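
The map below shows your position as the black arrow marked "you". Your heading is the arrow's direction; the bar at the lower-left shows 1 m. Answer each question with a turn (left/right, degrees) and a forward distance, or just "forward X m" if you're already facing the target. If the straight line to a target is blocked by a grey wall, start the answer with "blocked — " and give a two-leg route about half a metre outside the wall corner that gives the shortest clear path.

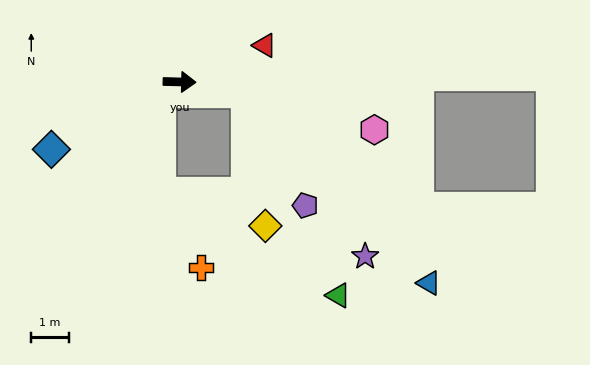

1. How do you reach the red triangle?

turn left 25°, forward 2.5 m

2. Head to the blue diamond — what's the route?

turn right 151°, forward 3.9 m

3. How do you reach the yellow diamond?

blocked — turn right 7°, forward 1.8 m, then turn right 74°, forward 3.6 m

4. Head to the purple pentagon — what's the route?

blocked — turn right 7°, forward 1.8 m, then turn right 54°, forward 3.4 m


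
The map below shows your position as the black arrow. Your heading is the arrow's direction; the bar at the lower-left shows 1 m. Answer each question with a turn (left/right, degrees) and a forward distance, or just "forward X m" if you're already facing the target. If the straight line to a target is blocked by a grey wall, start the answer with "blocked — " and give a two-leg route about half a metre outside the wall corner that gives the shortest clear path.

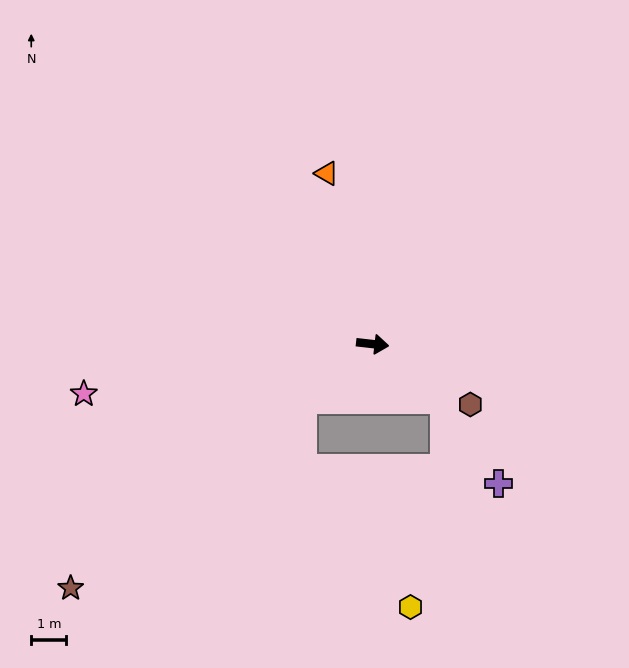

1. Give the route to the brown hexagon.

turn right 25°, forward 3.3 m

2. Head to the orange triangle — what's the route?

turn left 112°, forward 5.0 m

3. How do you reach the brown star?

turn right 135°, forward 11.1 m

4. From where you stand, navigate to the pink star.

turn right 164°, forward 8.3 m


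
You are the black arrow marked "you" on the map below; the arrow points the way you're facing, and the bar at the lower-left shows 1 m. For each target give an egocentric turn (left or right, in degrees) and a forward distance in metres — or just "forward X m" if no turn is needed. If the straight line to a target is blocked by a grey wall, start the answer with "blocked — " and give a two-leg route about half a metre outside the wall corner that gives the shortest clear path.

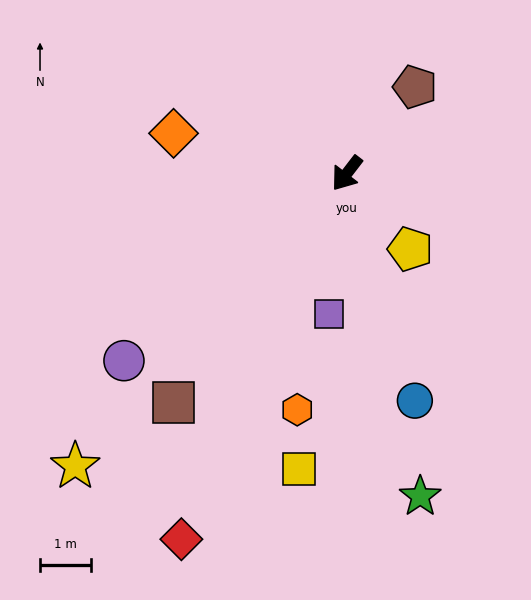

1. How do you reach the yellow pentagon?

turn left 78°, forward 1.9 m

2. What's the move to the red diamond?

turn left 13°, forward 7.9 m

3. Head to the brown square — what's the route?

forward 5.6 m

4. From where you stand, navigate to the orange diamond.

turn right 65°, forward 3.5 m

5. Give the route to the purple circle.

turn right 12°, forward 5.7 m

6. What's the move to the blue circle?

turn left 54°, forward 4.7 m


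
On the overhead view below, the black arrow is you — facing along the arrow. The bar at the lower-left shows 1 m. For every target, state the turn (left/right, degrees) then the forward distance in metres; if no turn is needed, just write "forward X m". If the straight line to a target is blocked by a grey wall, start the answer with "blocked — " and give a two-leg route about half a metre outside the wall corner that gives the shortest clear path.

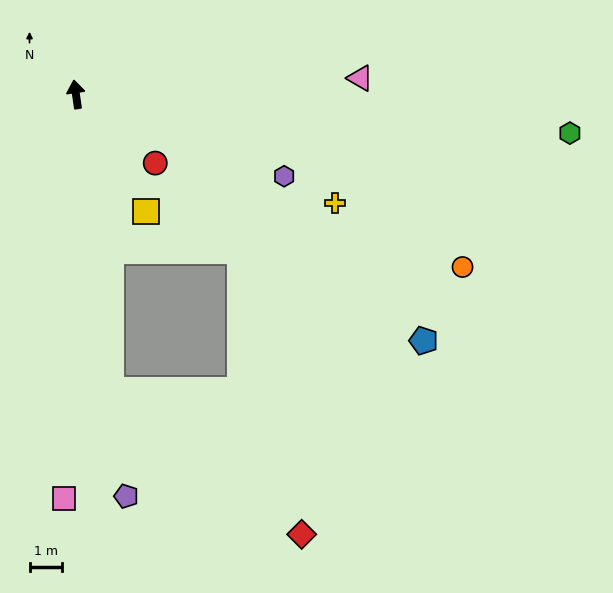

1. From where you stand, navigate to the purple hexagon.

turn right 120°, forward 6.9 m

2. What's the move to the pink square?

turn left 170°, forward 12.4 m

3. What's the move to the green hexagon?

turn right 103°, forward 15.2 m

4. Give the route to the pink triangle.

turn right 95°, forward 8.8 m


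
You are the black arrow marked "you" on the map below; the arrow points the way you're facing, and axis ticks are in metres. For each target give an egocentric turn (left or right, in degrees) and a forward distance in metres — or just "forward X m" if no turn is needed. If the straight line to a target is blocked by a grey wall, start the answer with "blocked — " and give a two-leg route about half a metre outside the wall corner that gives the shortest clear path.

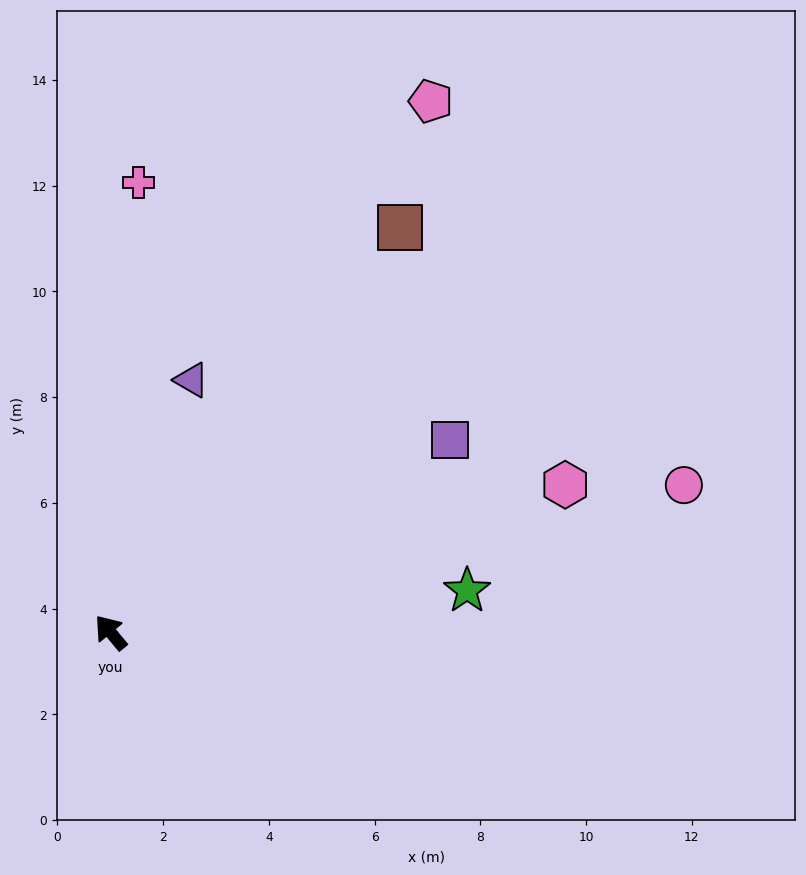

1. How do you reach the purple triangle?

turn right 57°, forward 5.0 m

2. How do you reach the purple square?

turn right 100°, forward 7.4 m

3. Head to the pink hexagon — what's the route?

turn right 112°, forward 9.0 m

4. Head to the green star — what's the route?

turn right 123°, forward 6.8 m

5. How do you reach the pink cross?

turn right 43°, forward 8.5 m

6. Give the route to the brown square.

turn right 75°, forward 9.4 m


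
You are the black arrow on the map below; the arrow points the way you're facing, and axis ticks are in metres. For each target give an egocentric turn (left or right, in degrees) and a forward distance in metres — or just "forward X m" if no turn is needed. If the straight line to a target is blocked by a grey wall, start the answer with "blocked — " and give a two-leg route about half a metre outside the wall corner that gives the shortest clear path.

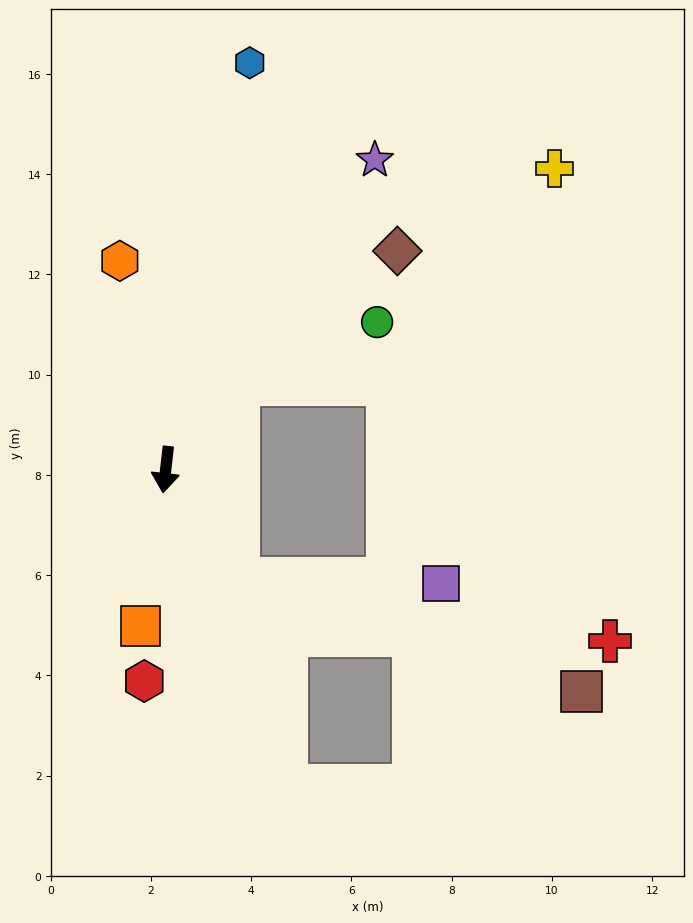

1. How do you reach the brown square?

blocked — turn left 40°, forward 2.6 m, then turn left 38°, forward 7.2 m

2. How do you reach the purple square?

blocked — turn left 40°, forward 2.6 m, then turn left 55°, forward 4.0 m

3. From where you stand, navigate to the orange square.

turn right 3°, forward 3.2 m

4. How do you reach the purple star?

turn left 152°, forward 7.5 m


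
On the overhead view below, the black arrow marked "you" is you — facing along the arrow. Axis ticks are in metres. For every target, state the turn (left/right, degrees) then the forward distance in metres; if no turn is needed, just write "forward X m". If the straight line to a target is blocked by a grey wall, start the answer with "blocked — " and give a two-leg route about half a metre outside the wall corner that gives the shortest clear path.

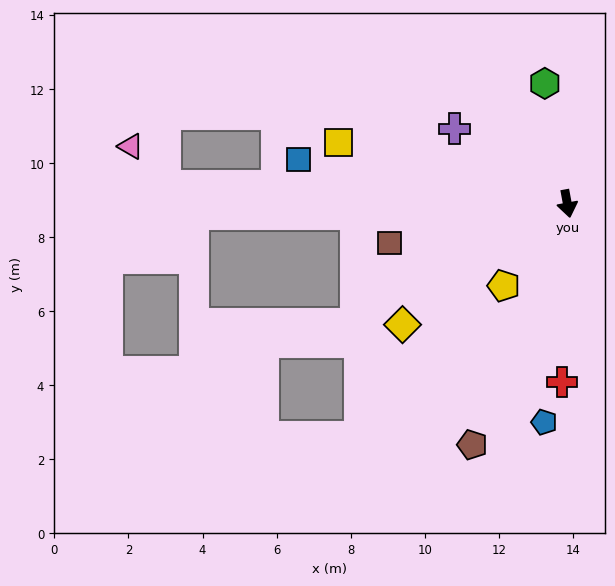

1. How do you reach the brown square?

turn right 88°, forward 4.9 m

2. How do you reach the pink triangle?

blocked — turn right 103°, forward 10.9 m, then turn right 47°, forward 1.4 m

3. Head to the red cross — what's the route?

turn right 12°, forward 4.8 m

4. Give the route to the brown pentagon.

turn right 32°, forward 7.0 m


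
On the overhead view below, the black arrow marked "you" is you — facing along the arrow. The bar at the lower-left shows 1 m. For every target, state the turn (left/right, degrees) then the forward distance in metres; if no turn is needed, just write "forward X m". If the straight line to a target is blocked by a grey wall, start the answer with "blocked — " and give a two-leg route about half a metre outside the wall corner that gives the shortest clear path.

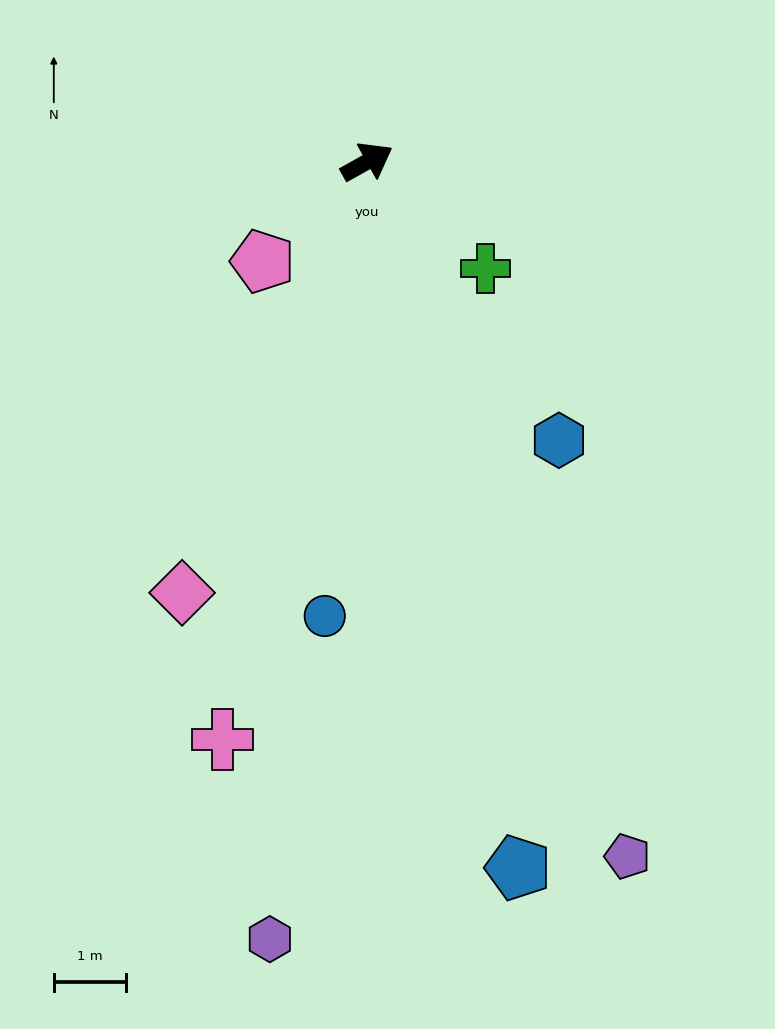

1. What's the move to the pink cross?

turn right 133°, forward 8.3 m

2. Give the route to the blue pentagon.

turn right 107°, forward 10.0 m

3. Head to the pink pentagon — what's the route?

turn right 166°, forward 2.0 m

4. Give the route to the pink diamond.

turn right 142°, forward 6.5 m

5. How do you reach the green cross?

turn right 71°, forward 2.2 m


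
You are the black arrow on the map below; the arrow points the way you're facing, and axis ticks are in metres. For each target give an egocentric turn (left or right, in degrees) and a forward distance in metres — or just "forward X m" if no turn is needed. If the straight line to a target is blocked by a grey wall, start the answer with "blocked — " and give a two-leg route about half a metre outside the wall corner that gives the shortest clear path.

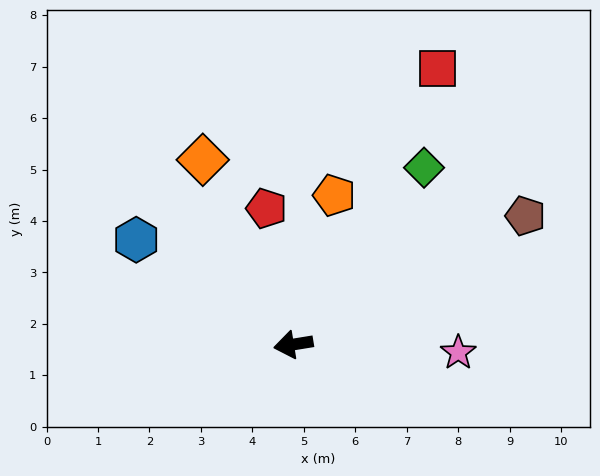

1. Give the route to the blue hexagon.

turn right 43°, forward 3.7 m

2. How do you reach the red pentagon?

turn right 88°, forward 2.7 m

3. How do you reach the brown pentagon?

turn right 160°, forward 5.2 m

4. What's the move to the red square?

turn right 127°, forward 6.1 m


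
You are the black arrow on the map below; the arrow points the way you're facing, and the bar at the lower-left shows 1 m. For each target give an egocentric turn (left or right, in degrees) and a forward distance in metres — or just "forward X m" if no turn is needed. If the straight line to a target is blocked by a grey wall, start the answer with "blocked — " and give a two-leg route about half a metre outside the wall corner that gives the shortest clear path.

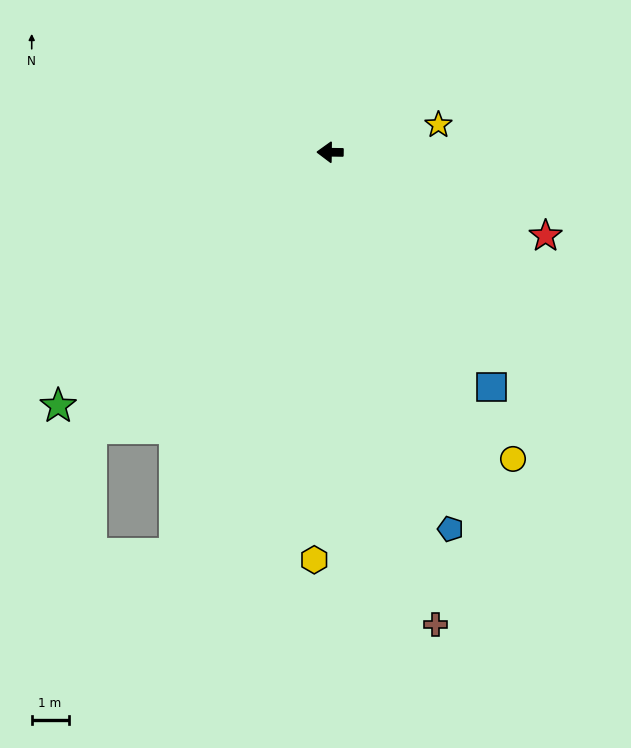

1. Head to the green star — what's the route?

turn left 44°, forward 10.1 m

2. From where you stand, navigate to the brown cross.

turn left 103°, forward 13.1 m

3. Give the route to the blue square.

turn left 125°, forward 7.7 m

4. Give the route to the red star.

turn left 160°, forward 6.3 m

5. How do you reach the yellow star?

turn right 165°, forward 3.0 m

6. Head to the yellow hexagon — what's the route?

turn left 89°, forward 11.1 m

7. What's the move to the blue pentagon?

turn left 108°, forward 10.7 m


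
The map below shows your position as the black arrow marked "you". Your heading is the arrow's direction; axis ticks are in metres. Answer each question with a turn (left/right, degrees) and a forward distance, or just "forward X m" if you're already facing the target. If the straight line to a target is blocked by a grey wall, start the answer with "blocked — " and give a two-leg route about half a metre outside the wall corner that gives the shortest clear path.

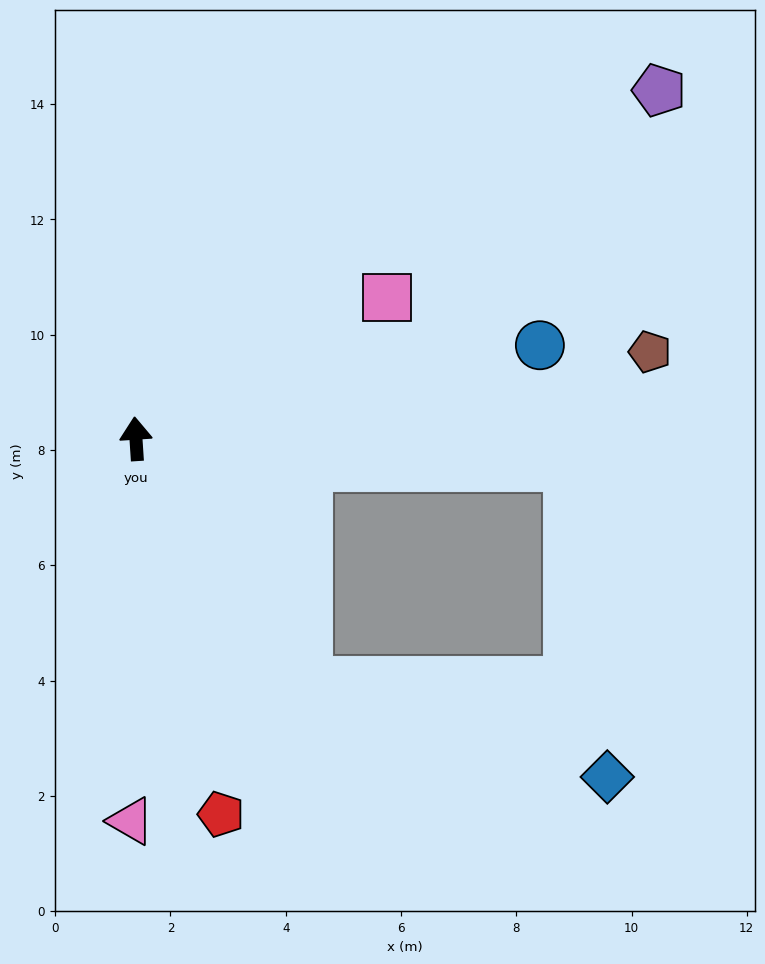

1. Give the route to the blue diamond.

blocked — turn right 148°, forward 5.2 m, then turn left 36°, forward 5.5 m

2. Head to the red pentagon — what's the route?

turn right 171°, forward 6.7 m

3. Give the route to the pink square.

turn right 64°, forward 5.0 m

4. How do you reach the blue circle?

turn right 81°, forward 7.2 m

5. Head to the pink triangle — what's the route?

turn left 176°, forward 6.6 m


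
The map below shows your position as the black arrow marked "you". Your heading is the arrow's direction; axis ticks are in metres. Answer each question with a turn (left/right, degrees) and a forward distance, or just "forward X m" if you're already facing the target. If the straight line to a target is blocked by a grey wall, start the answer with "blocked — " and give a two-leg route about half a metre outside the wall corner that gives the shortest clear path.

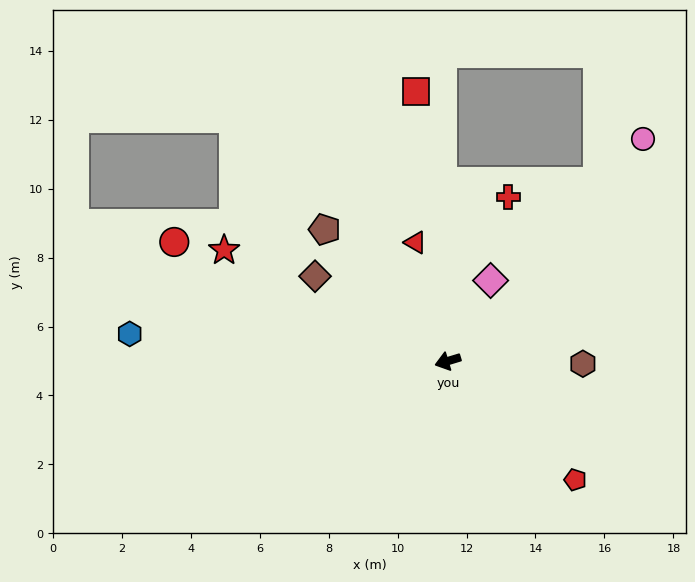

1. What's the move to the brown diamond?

turn right 49°, forward 4.6 m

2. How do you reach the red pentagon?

turn left 120°, forward 5.1 m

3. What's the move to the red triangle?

turn right 92°, forward 3.6 m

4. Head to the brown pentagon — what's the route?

turn right 64°, forward 5.2 m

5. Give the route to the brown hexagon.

turn left 162°, forward 3.9 m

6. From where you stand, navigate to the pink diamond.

turn right 135°, forward 2.6 m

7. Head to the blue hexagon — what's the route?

turn right 22°, forward 9.3 m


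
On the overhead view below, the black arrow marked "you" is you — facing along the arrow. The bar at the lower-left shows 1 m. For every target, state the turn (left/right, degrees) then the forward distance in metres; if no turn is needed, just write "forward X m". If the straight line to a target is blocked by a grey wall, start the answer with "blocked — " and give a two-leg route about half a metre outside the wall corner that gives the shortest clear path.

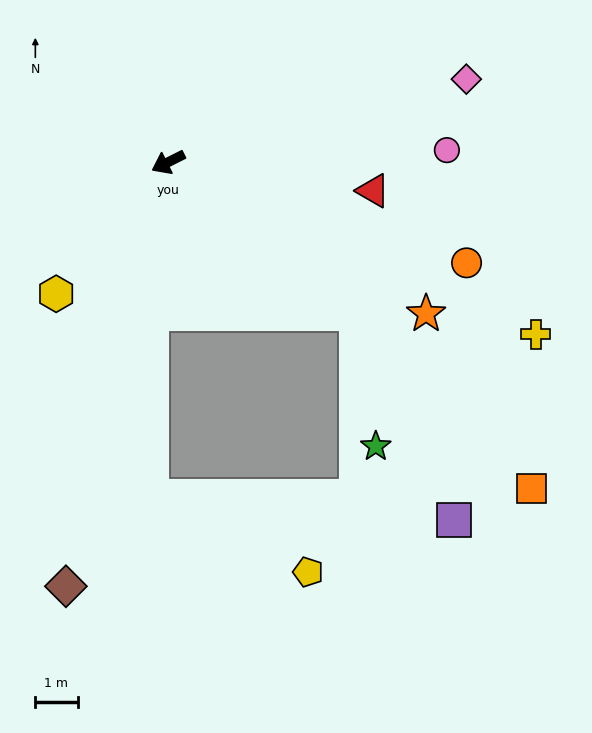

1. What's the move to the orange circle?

turn left 135°, forward 7.5 m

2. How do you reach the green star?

blocked — turn left 115°, forward 5.7 m, then turn right 44°, forward 3.2 m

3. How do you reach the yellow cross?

turn left 128°, forward 9.6 m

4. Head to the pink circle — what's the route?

turn left 156°, forward 6.6 m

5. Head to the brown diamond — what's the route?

turn left 50°, forward 10.3 m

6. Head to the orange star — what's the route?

turn left 123°, forward 7.1 m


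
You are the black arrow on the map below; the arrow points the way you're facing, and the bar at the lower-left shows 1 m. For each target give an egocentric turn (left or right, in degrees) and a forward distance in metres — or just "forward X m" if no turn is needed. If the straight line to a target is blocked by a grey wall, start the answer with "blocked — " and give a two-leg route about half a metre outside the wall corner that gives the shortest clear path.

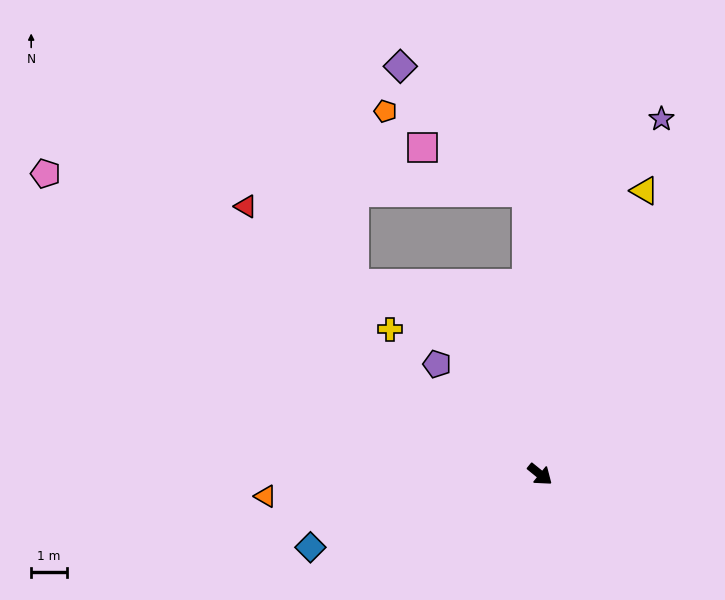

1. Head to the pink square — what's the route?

blocked — turn left 132°, forward 7.9 m, then turn left 64°, forward 3.2 m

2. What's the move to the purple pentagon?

turn left 172°, forward 4.2 m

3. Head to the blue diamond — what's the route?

turn right 123°, forward 6.7 m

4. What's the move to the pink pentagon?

turn right 172°, forward 16.2 m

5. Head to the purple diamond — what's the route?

blocked — turn left 132°, forward 7.9 m, then turn left 42°, forward 5.0 m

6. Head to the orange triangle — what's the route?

turn right 136°, forward 7.7 m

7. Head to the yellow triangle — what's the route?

turn left 109°, forward 8.5 m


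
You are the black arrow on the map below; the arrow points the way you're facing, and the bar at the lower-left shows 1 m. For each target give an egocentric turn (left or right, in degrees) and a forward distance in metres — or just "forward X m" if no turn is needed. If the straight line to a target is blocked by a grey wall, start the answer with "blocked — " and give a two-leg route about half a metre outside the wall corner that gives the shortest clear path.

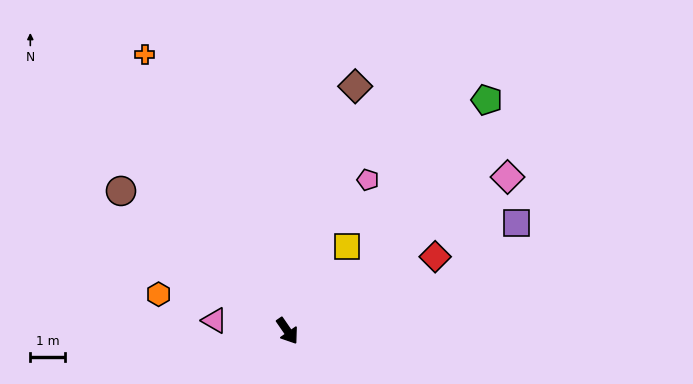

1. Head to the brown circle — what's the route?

turn right 165°, forward 6.4 m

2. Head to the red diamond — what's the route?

turn left 82°, forward 4.8 m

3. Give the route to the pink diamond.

turn left 90°, forward 7.9 m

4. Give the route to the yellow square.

turn left 110°, forward 3.0 m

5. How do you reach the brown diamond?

turn left 130°, forward 7.4 m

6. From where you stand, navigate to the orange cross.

turn left 173°, forward 9.1 m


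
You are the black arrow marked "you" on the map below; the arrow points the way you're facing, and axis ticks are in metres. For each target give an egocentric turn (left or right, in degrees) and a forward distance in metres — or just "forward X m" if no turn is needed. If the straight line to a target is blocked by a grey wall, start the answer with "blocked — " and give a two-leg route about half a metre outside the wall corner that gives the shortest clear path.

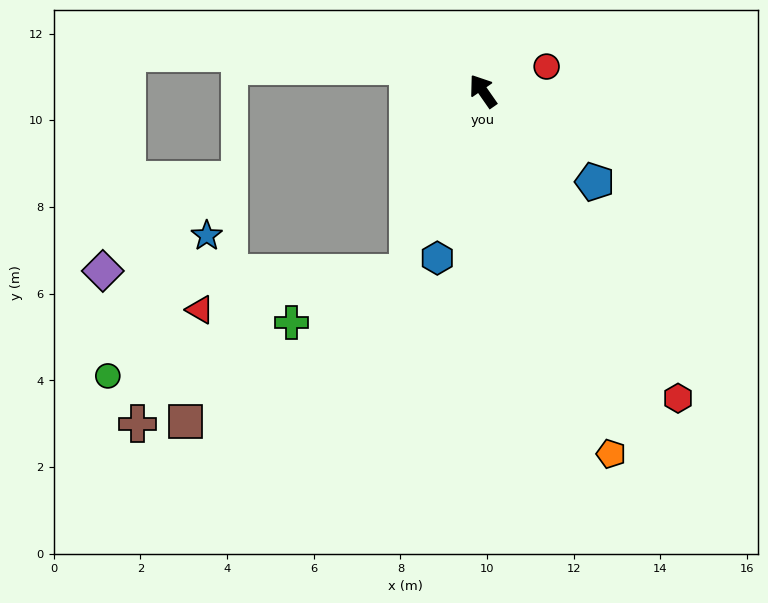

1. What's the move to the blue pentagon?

turn right 164°, forward 3.3 m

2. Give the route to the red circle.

turn right 104°, forward 1.6 m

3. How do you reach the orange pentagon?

turn left 165°, forward 8.9 m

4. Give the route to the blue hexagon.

turn left 130°, forward 4.0 m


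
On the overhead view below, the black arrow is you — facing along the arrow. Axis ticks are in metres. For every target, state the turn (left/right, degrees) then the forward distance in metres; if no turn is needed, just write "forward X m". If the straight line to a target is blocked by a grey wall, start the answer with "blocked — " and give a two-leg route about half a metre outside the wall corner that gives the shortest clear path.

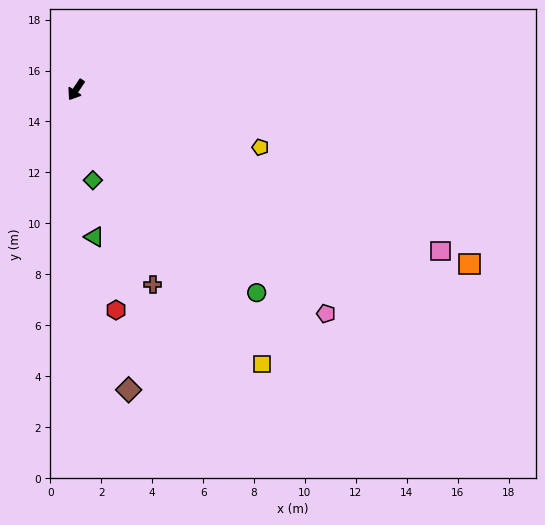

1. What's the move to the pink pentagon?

turn left 82°, forward 13.2 m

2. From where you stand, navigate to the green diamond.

turn left 44°, forward 3.6 m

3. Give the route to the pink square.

turn left 100°, forward 15.6 m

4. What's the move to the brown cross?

turn left 55°, forward 8.2 m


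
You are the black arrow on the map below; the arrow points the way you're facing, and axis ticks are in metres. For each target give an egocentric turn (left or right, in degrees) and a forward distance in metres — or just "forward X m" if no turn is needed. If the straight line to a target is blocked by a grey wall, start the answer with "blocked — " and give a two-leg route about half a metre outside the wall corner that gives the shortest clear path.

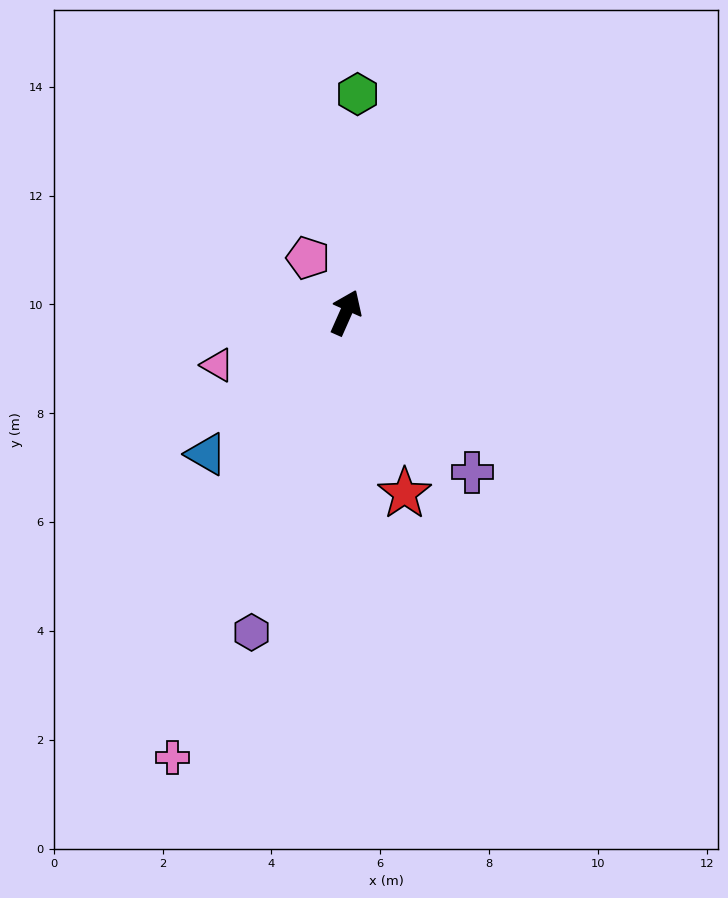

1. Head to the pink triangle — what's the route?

turn left 136°, forward 2.5 m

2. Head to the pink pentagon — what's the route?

turn left 59°, forward 1.2 m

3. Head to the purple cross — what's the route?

turn right 118°, forward 3.7 m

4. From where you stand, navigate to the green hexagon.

turn left 21°, forward 4.0 m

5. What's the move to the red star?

turn right 138°, forward 3.5 m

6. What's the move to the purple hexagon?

turn right 173°, forward 6.1 m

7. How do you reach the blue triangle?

turn left 159°, forward 3.7 m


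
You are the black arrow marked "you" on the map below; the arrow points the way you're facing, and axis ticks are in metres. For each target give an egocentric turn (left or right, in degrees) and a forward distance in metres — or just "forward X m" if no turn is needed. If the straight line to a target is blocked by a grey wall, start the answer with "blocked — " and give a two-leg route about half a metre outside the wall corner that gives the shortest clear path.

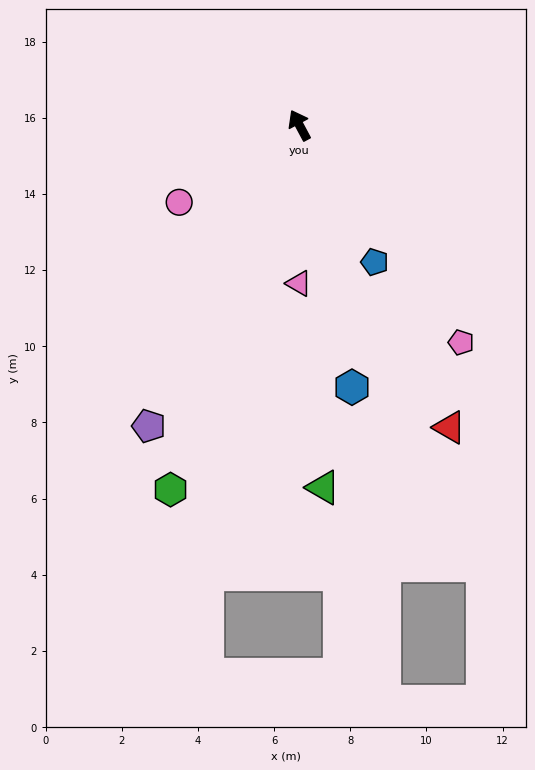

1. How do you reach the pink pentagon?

turn right 171°, forward 7.1 m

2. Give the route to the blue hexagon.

turn left 163°, forward 7.0 m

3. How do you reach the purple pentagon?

turn left 125°, forward 8.8 m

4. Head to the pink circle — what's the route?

turn left 95°, forward 3.7 m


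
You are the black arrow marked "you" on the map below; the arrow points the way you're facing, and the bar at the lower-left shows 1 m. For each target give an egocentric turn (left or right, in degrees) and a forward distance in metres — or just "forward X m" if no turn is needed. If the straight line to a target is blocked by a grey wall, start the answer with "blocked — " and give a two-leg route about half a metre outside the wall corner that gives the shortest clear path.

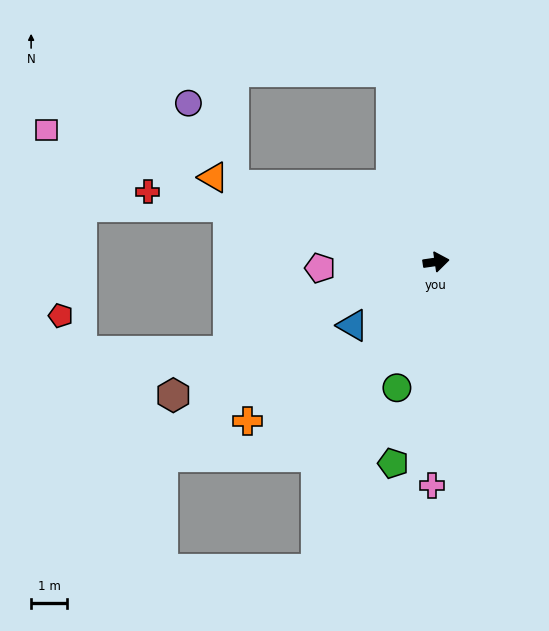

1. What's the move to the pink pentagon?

turn left 175°, forward 3.2 m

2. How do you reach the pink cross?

turn right 99°, forward 6.2 m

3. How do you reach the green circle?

turn right 116°, forward 3.7 m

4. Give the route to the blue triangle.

turn right 151°, forward 2.9 m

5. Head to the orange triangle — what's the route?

turn left 151°, forward 6.6 m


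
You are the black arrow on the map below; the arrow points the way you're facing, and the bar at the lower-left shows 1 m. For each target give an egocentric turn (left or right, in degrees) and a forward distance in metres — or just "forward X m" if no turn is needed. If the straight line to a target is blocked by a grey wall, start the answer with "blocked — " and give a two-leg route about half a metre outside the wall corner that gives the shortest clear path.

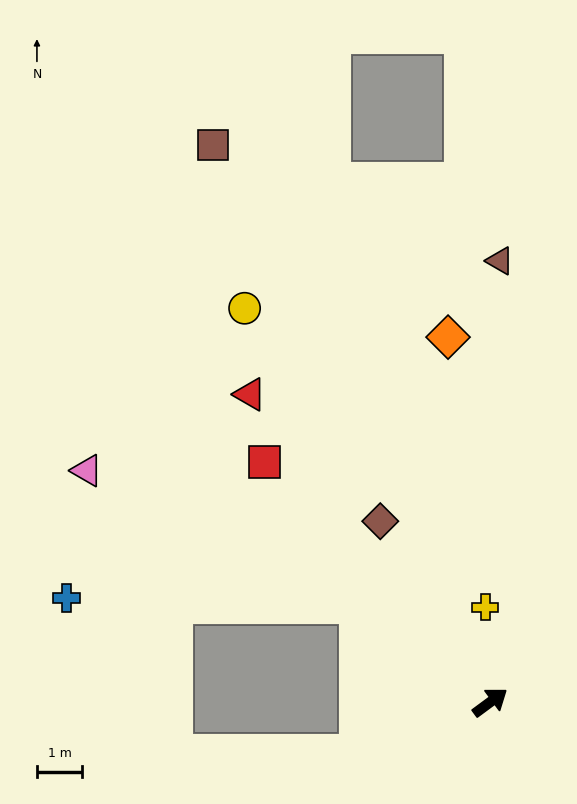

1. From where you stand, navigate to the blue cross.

blocked — turn left 107°, forward 3.6 m, then turn left 35°, forward 6.5 m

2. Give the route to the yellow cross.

turn left 57°, forward 2.1 m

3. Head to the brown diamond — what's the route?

turn left 85°, forward 4.7 m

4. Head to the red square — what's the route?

turn left 97°, forward 7.3 m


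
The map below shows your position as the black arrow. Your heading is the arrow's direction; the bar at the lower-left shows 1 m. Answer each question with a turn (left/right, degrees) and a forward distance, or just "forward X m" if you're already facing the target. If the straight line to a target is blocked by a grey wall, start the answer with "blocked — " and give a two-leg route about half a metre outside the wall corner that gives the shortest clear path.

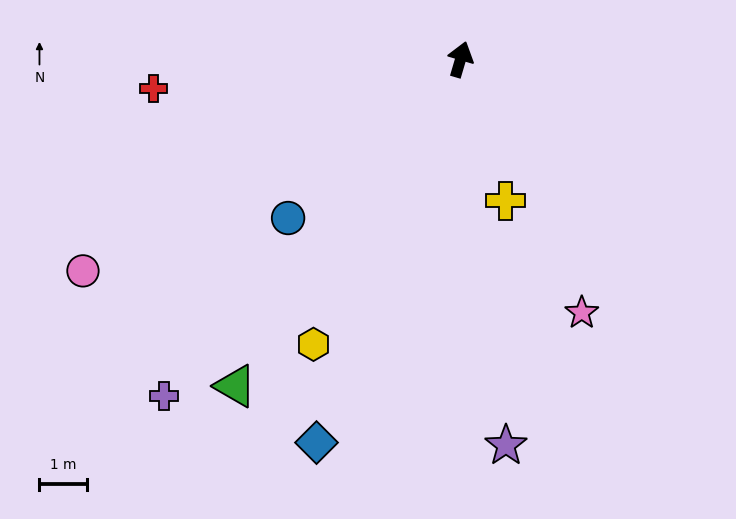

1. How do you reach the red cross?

turn left 112°, forward 6.5 m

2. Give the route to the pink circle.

turn left 136°, forward 9.1 m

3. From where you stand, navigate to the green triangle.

turn left 162°, forward 8.3 m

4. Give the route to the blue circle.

turn left 149°, forward 4.9 m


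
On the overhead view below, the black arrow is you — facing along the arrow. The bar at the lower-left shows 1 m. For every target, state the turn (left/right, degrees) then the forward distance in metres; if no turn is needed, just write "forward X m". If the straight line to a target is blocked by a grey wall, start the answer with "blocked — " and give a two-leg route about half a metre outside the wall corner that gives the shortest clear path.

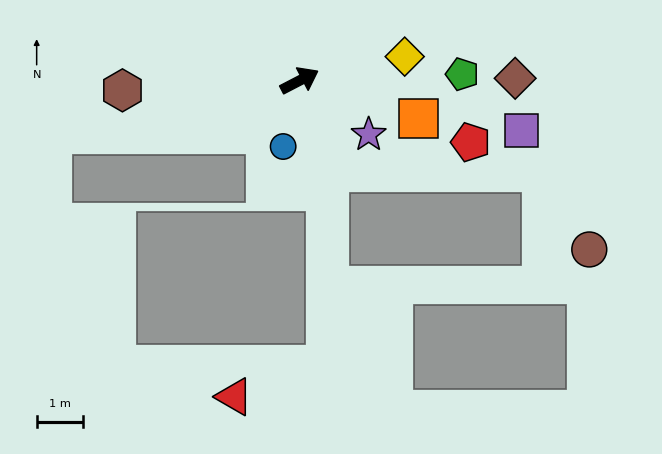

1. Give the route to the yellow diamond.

turn right 15°, forward 2.3 m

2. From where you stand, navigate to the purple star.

turn right 65°, forward 1.9 m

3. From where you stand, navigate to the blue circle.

turn right 131°, forward 1.5 m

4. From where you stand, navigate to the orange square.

turn right 45°, forward 2.7 m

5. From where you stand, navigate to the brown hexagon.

turn left 156°, forward 3.9 m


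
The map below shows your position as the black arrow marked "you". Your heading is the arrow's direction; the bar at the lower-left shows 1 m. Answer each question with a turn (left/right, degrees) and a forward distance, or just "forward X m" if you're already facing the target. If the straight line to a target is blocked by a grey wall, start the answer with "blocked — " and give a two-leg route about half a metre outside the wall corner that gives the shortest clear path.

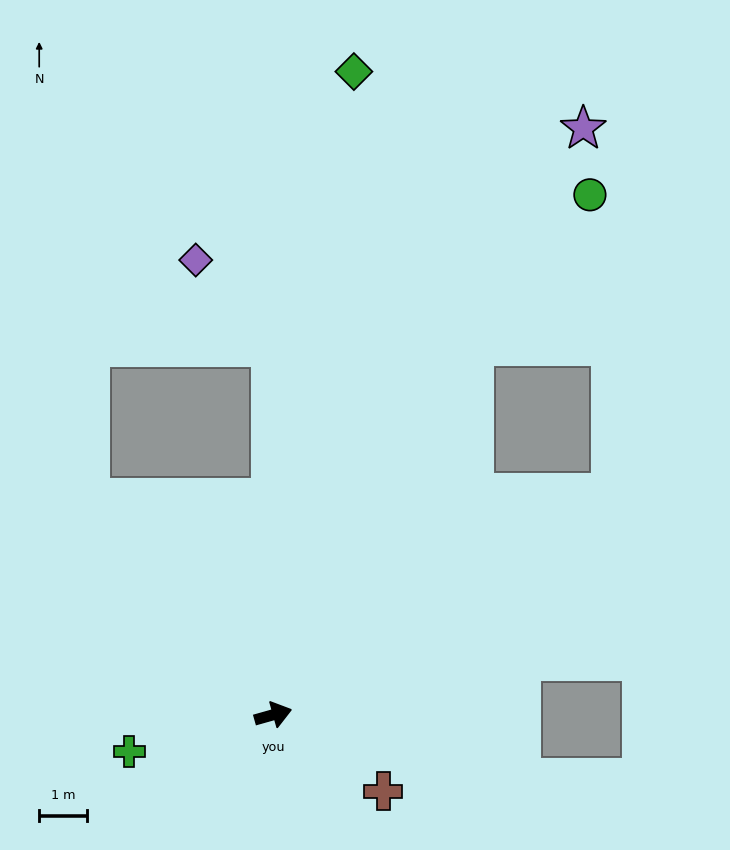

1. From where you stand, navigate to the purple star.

turn left 46°, forward 13.7 m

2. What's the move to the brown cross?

turn right 51°, forward 2.8 m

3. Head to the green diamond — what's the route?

turn left 67°, forward 13.4 m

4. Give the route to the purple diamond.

blocked — turn left 74°, forward 7.6 m, then turn left 42°, forward 2.4 m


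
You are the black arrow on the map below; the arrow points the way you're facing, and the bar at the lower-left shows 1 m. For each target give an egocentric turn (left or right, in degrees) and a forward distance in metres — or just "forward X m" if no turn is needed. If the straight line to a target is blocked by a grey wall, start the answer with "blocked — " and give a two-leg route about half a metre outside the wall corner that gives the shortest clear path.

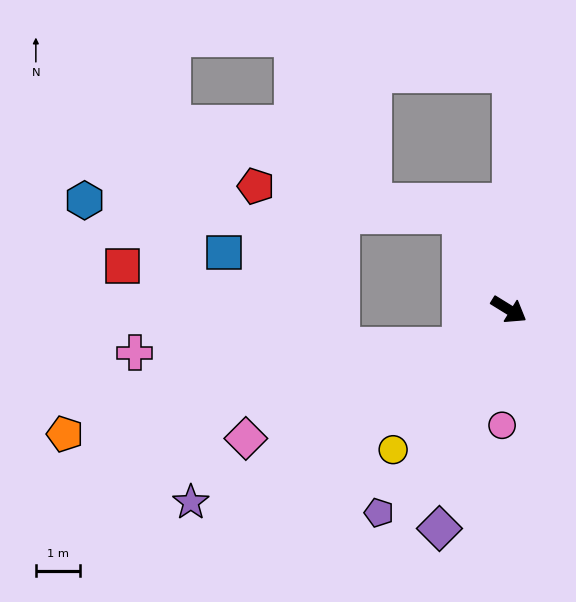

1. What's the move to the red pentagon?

blocked — turn left 149°, forward 2.4 m, then turn left 55°, forward 4.7 m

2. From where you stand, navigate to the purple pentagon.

turn right 91°, forward 5.4 m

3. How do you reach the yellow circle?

turn right 98°, forward 4.1 m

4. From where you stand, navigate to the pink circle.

turn right 62°, forward 2.6 m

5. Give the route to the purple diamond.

turn right 76°, forward 5.2 m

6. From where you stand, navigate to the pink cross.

blocked — turn right 111°, forward 1.3 m, then turn right 36°, forward 7.3 m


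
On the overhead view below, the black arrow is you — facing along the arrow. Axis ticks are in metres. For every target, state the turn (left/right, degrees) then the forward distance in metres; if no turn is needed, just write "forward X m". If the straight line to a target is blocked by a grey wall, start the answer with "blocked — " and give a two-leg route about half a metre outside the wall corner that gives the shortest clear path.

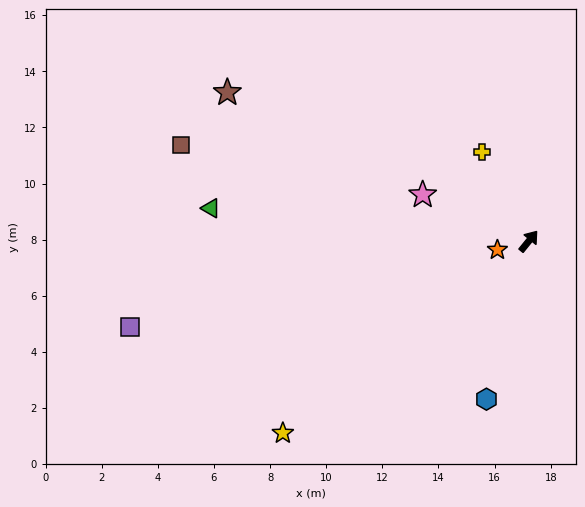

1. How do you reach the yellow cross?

turn left 67°, forward 3.6 m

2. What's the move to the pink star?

turn left 105°, forward 4.1 m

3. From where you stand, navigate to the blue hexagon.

turn right 156°, forward 5.8 m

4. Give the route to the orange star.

turn left 145°, forward 1.2 m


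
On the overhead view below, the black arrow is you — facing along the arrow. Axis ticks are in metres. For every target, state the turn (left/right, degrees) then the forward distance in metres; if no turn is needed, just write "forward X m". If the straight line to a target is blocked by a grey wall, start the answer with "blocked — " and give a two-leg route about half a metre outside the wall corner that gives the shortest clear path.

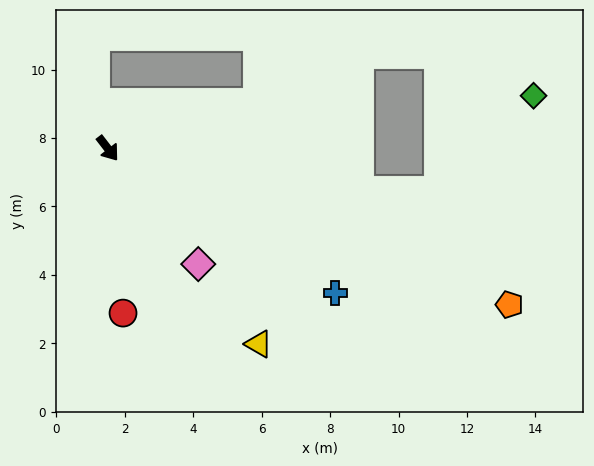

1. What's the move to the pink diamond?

forward 4.3 m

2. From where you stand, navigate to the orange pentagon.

turn left 31°, forward 12.6 m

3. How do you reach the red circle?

turn right 32°, forward 4.8 m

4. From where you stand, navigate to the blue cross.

turn left 20°, forward 7.9 m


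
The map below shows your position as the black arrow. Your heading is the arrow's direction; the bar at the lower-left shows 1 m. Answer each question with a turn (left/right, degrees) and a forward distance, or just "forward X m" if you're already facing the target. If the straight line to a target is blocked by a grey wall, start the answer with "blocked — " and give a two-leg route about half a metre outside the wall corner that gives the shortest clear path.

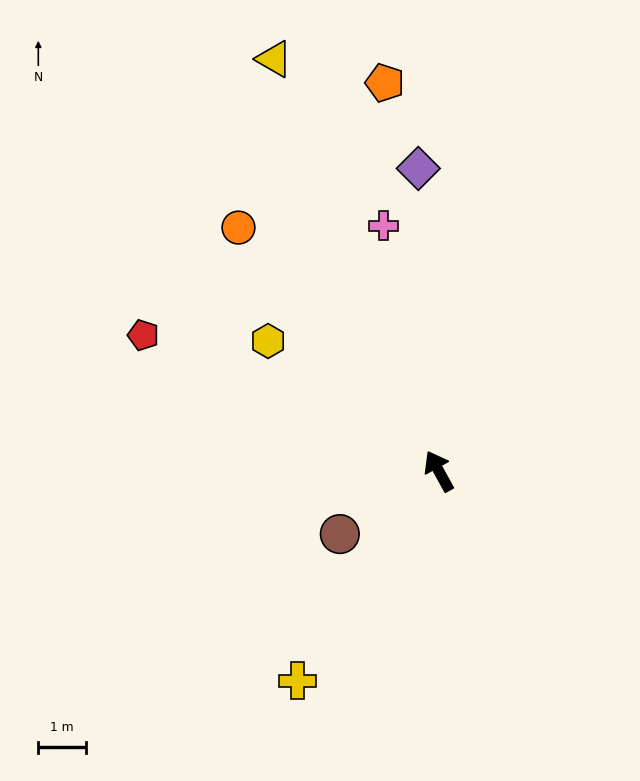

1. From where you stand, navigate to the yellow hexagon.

turn left 24°, forward 4.5 m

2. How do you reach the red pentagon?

turn left 36°, forward 6.8 m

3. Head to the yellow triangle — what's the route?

turn right 7°, forward 9.3 m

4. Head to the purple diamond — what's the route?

turn right 25°, forward 6.4 m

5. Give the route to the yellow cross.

turn left 117°, forward 5.3 m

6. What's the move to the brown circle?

turn left 94°, forward 2.5 m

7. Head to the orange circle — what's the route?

turn left 11°, forward 6.6 m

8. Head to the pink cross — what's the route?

turn right 16°, forward 5.3 m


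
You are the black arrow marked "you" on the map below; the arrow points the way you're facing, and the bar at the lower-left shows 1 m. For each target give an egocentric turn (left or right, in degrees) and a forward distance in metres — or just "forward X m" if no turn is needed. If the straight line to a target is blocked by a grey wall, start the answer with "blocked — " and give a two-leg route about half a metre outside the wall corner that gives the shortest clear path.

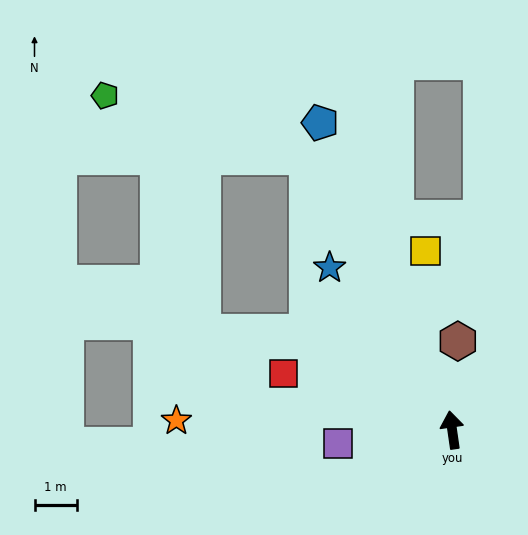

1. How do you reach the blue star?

turn left 29°, forward 4.8 m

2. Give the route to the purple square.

turn left 89°, forward 2.7 m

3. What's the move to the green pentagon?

blocked — turn left 20°, forward 7.3 m, then turn left 45°, forward 5.0 m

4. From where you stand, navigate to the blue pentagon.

turn left 15°, forward 7.9 m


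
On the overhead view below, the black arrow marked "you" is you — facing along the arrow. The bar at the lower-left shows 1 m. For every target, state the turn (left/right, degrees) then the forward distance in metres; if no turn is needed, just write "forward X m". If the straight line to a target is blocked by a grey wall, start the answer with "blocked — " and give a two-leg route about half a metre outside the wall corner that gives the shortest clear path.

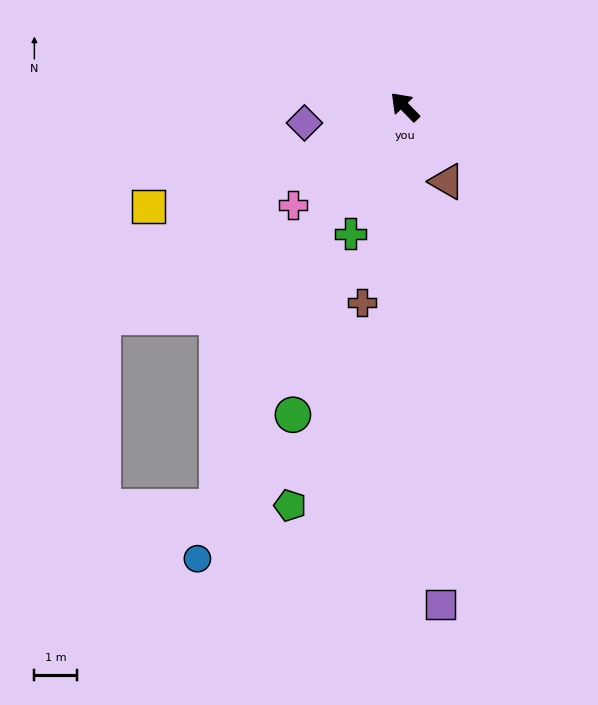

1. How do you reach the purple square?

turn left 140°, forward 11.8 m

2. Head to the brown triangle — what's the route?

turn left 165°, forward 2.0 m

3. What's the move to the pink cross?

turn left 87°, forward 3.5 m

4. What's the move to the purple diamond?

turn left 55°, forward 2.4 m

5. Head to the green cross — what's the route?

turn left 113°, forward 3.3 m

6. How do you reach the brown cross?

turn left 124°, forward 4.7 m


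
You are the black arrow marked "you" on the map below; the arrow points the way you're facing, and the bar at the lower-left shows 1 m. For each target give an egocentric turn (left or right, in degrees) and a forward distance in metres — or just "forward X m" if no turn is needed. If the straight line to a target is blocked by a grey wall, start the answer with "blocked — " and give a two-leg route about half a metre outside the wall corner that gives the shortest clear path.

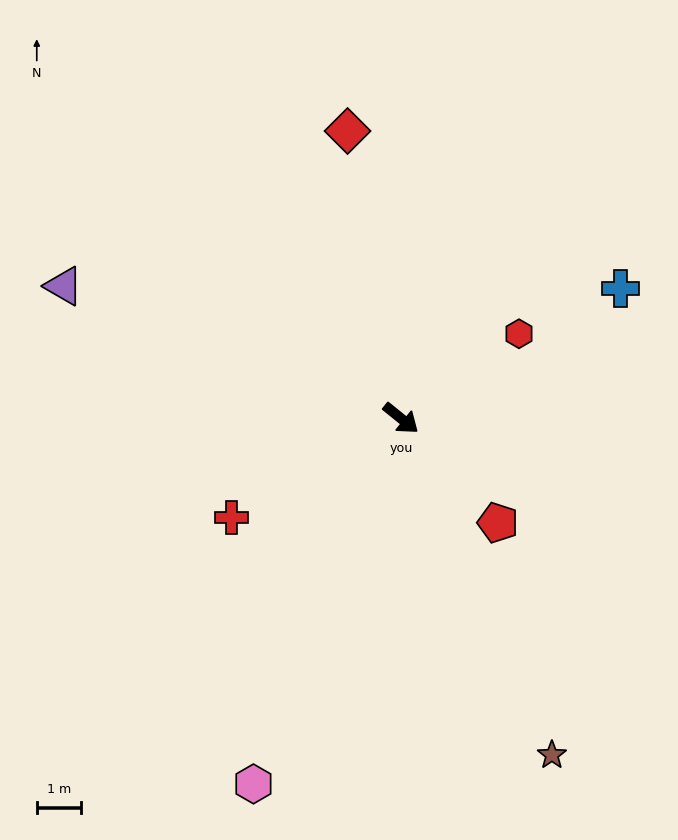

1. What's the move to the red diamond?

turn left 139°, forward 6.6 m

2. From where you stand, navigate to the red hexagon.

turn left 75°, forward 3.3 m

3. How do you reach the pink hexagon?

turn right 73°, forward 8.9 m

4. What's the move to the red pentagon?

turn right 8°, forward 3.2 m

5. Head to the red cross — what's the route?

turn right 111°, forward 4.4 m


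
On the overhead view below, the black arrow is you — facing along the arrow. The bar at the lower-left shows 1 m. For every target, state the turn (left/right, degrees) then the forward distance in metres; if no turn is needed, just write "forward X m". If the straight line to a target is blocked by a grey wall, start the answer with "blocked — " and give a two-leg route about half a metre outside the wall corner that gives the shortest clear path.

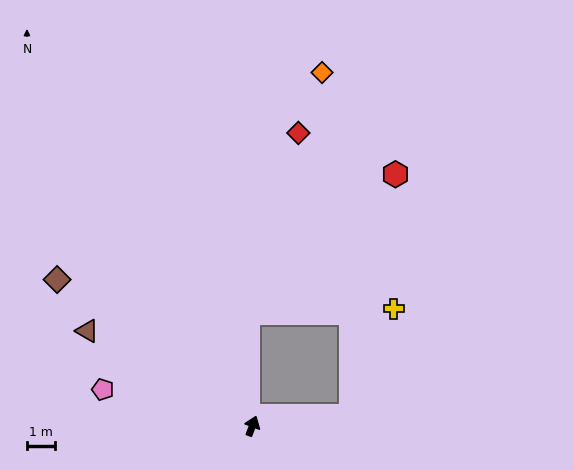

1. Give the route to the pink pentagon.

turn left 97°, forward 5.4 m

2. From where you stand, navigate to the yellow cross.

blocked — turn right 63°, forward 3.5 m, then turn left 61°, forward 4.1 m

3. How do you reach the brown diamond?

turn left 74°, forward 8.6 m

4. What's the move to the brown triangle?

turn left 81°, forward 6.7 m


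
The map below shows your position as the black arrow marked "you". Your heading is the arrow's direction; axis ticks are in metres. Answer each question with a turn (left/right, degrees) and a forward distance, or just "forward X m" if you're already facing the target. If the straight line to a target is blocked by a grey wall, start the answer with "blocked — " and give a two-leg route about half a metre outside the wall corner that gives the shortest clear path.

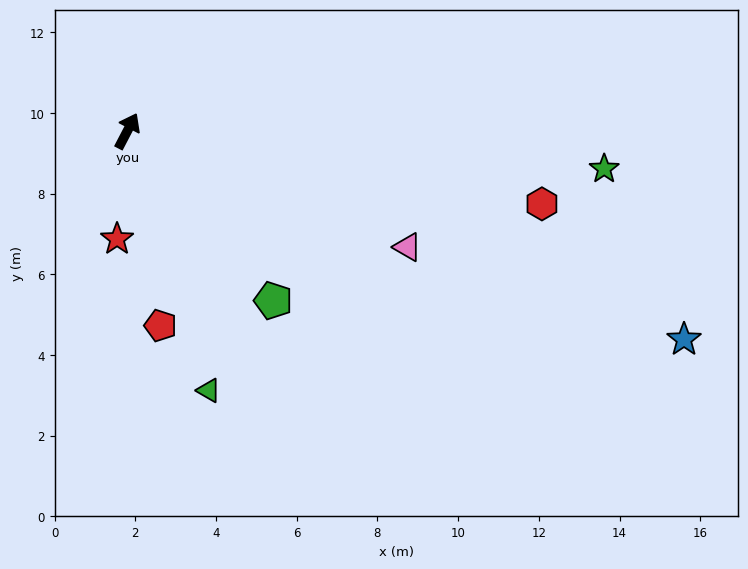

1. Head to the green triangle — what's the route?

turn right 135°, forward 6.7 m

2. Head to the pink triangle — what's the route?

turn right 85°, forward 7.5 m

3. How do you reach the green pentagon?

turn right 112°, forward 5.5 m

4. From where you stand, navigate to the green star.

turn right 67°, forward 11.9 m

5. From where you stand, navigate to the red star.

turn right 158°, forward 2.7 m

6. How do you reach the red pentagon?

turn right 143°, forward 4.9 m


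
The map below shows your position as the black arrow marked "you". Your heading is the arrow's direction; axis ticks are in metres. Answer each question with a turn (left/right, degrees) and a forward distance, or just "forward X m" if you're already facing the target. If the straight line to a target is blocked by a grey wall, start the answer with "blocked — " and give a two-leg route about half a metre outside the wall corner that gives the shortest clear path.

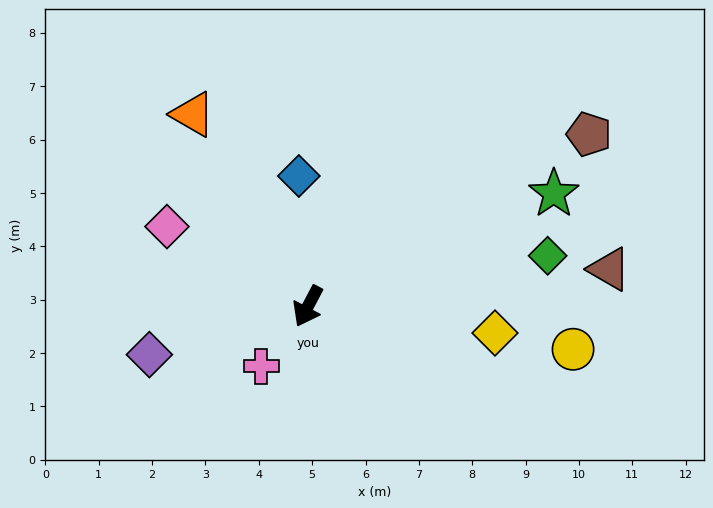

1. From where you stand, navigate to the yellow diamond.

turn left 110°, forward 3.5 m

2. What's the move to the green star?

turn left 142°, forward 5.1 m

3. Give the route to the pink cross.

turn right 10°, forward 1.4 m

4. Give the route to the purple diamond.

turn right 45°, forward 3.1 m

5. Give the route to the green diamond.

turn left 130°, forward 4.6 m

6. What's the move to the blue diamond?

turn right 148°, forward 2.4 m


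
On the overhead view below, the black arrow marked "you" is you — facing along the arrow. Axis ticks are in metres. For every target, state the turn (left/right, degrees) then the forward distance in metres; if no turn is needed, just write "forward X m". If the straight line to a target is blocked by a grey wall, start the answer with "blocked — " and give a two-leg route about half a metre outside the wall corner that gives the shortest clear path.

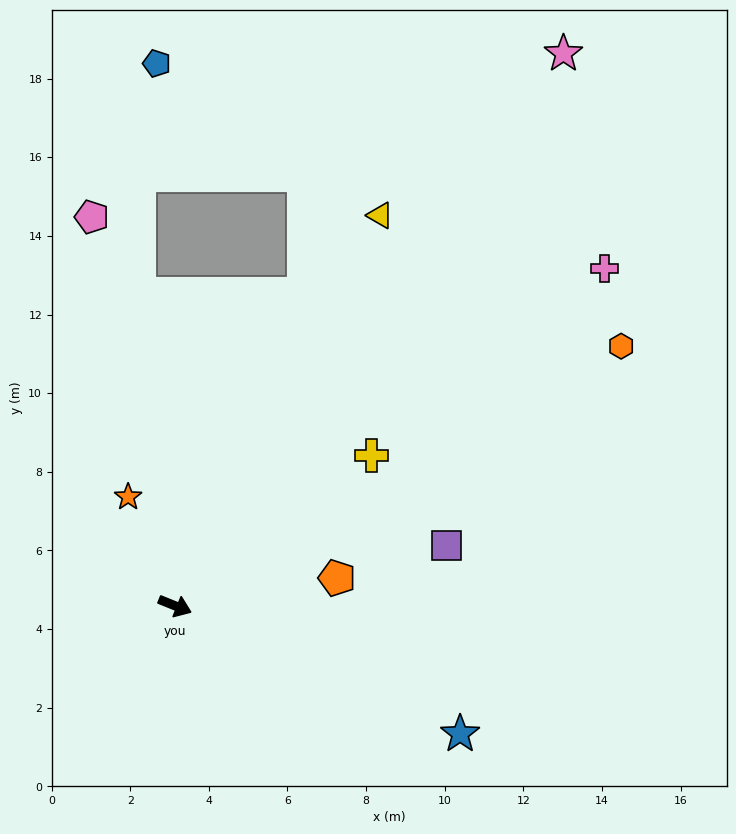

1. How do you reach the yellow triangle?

turn left 84°, forward 11.2 m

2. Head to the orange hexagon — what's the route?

turn left 52°, forward 13.1 m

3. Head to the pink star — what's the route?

turn left 77°, forward 17.2 m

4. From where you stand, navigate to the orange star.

turn left 135°, forward 3.0 m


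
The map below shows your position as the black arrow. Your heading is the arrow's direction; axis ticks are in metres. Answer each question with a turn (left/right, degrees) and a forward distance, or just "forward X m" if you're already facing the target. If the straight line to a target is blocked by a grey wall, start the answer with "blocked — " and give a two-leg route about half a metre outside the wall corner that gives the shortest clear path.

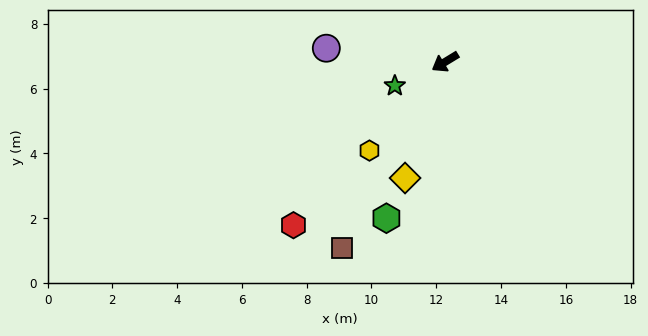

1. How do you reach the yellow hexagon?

turn left 18°, forward 3.6 m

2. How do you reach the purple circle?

turn right 38°, forward 3.7 m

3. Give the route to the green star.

turn right 6°, forward 1.7 m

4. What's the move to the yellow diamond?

turn left 40°, forward 3.8 m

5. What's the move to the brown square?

turn left 30°, forward 6.6 m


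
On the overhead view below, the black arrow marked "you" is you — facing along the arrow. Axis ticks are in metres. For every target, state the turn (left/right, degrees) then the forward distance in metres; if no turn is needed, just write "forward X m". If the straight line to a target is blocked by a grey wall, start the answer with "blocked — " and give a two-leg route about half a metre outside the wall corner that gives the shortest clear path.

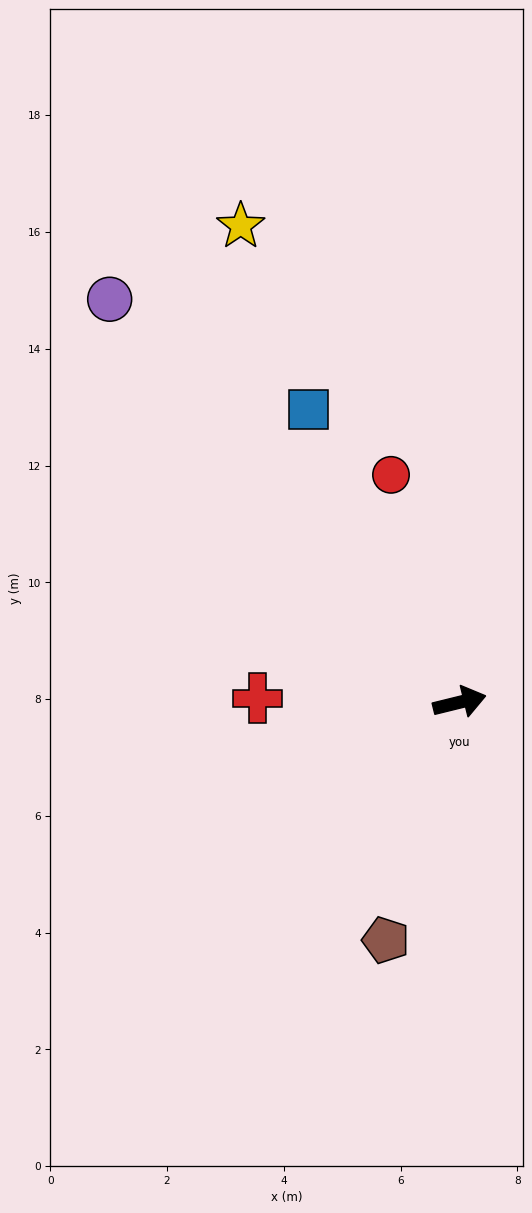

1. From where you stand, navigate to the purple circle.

turn left 117°, forward 9.1 m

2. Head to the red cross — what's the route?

turn left 165°, forward 3.5 m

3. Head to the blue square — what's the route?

turn left 103°, forward 5.6 m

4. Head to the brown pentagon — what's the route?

turn right 121°, forward 4.3 m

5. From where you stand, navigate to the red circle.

turn left 93°, forward 4.1 m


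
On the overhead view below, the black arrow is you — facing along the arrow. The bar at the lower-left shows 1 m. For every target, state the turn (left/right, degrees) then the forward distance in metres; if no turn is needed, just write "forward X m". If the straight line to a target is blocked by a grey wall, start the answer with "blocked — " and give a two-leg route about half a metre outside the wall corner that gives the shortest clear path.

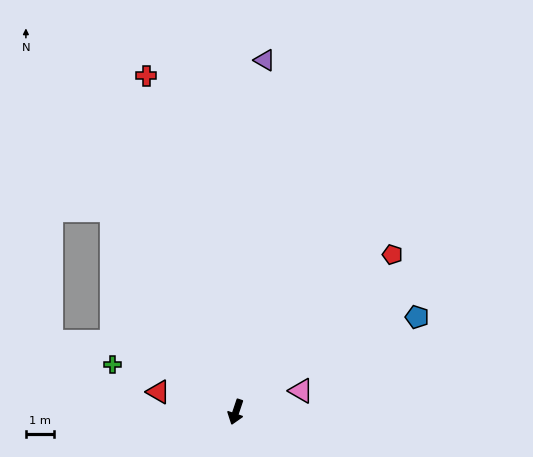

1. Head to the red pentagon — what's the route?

turn left 154°, forward 8.0 m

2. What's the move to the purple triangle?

turn right 166°, forward 12.6 m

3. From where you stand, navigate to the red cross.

turn right 146°, forward 12.5 m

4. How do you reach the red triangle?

turn right 86°, forward 2.9 m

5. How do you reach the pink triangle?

turn left 127°, forward 2.5 m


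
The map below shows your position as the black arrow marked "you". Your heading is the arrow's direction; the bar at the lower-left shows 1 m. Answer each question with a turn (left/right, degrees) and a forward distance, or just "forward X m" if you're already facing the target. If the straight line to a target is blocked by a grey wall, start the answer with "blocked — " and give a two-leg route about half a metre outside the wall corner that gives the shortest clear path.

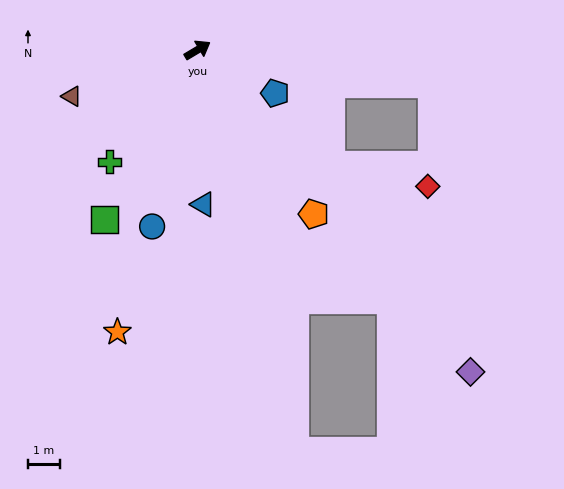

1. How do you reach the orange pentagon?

turn right 85°, forward 6.3 m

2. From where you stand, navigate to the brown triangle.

turn left 169°, forward 4.2 m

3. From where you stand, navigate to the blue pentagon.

turn right 60°, forward 2.8 m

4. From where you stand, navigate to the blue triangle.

turn right 119°, forward 4.8 m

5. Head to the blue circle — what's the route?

turn right 135°, forward 5.7 m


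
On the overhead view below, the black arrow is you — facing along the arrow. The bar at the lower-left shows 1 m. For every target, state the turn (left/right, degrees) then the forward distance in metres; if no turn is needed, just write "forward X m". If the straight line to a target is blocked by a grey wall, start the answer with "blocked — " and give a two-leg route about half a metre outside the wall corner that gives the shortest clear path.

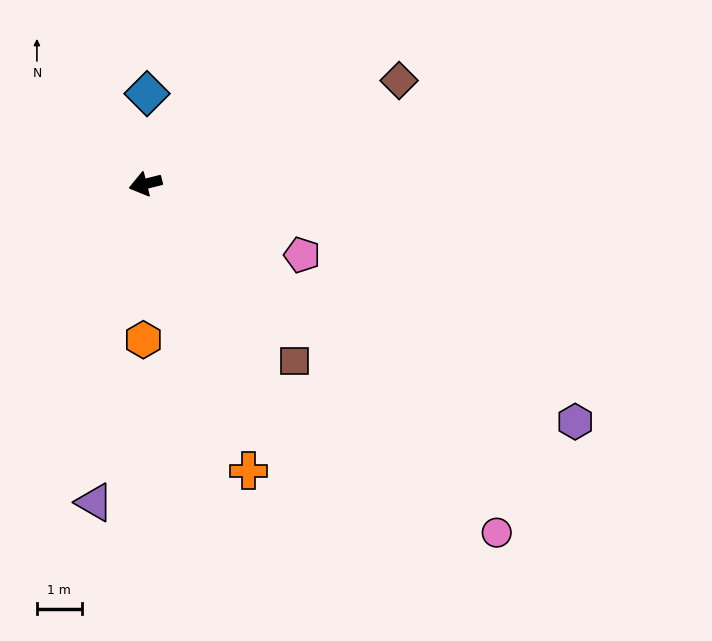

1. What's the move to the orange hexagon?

turn left 75°, forward 3.5 m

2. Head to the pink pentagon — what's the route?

turn left 141°, forward 3.8 m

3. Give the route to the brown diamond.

turn right 172°, forward 6.1 m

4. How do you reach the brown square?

turn left 116°, forward 5.1 m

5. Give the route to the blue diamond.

turn right 105°, forward 2.0 m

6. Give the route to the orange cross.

turn left 96°, forward 6.8 m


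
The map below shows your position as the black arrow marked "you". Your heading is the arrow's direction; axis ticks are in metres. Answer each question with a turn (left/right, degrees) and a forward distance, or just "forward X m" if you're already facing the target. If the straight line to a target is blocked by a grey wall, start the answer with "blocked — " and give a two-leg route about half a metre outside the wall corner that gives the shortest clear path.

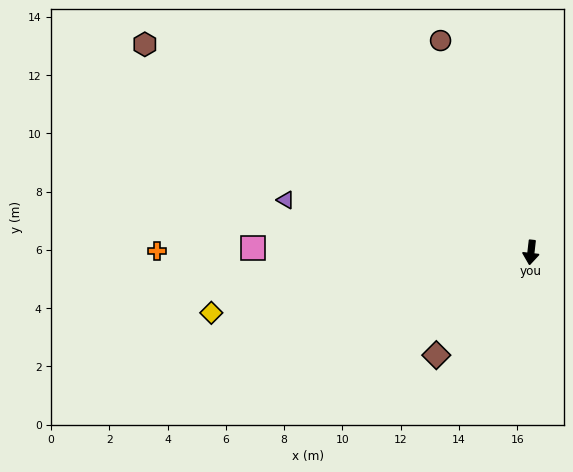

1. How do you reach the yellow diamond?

turn right 73°, forward 11.2 m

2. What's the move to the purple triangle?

turn right 96°, forward 8.6 m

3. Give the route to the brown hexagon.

turn right 112°, forward 15.1 m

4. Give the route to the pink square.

turn right 84°, forward 9.6 m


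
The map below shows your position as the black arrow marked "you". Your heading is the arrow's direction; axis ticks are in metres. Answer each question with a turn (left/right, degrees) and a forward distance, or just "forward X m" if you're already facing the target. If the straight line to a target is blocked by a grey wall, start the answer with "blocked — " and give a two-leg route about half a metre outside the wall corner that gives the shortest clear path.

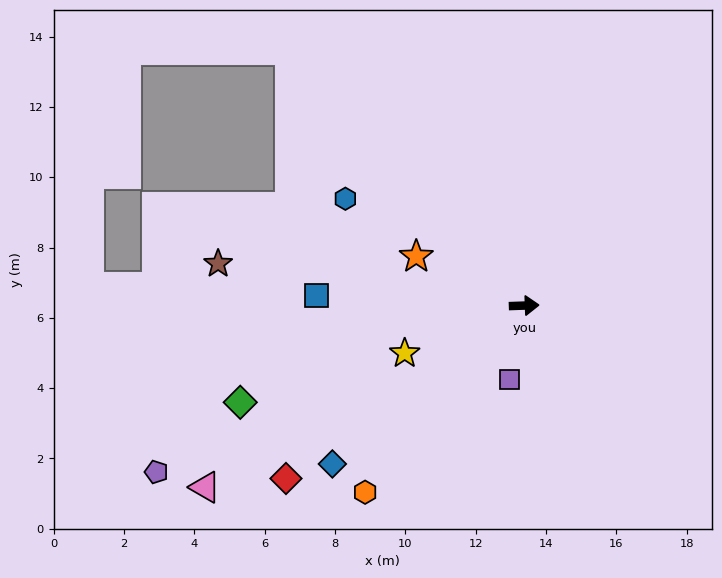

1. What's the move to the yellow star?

turn right 160°, forward 3.7 m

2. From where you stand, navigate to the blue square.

turn left 175°, forward 5.9 m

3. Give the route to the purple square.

turn right 103°, forward 2.1 m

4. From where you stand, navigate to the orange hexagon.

turn right 132°, forward 7.0 m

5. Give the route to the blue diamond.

turn right 142°, forward 7.1 m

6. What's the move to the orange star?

turn left 153°, forward 3.4 m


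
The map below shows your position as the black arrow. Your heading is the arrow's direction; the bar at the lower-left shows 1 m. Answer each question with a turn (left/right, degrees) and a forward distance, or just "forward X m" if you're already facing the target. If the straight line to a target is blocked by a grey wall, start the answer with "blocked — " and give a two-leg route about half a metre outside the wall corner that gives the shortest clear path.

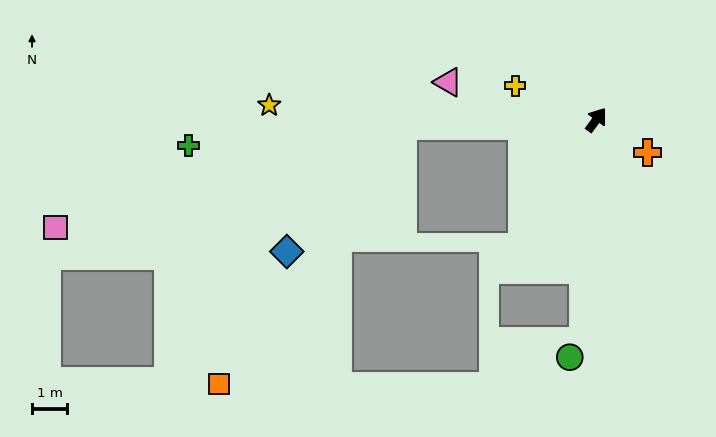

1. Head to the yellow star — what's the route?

turn left 124°, forward 9.3 m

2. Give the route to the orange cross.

turn right 86°, forward 1.7 m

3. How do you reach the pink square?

blocked — turn left 128°, forward 5.5 m, then turn left 15°, forward 10.2 m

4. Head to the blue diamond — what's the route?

blocked — turn left 128°, forward 5.5 m, then turn left 46°, forward 4.8 m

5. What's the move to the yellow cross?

turn left 104°, forward 2.5 m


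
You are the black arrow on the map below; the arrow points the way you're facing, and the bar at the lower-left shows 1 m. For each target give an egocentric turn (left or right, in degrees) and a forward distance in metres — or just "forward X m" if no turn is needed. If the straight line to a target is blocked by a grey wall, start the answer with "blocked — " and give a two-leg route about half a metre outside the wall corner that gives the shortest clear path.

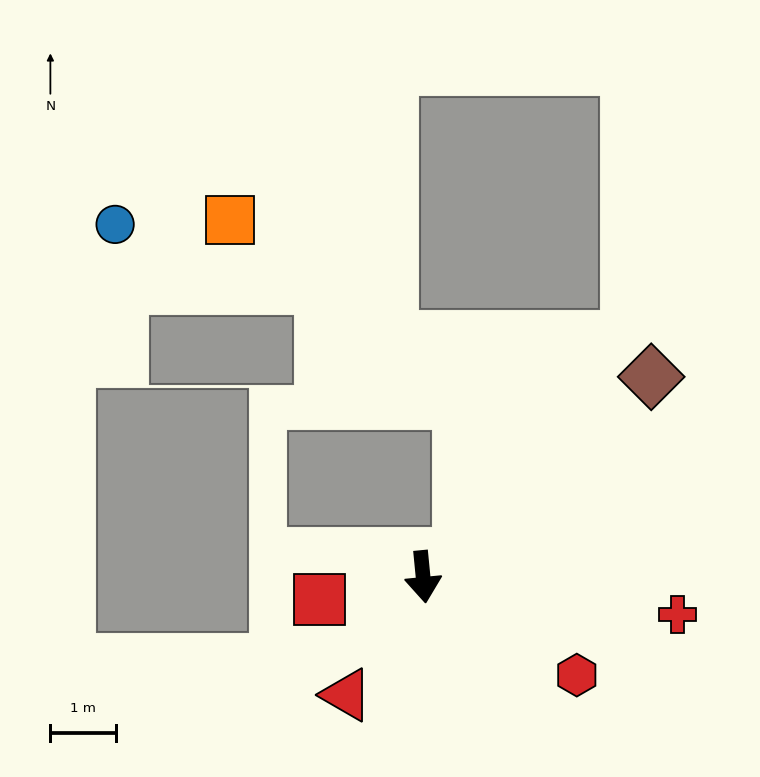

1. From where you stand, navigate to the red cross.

turn left 76°, forward 3.9 m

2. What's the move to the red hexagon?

turn left 52°, forward 2.8 m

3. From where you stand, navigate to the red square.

turn right 83°, forward 1.6 m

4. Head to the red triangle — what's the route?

turn right 39°, forward 2.1 m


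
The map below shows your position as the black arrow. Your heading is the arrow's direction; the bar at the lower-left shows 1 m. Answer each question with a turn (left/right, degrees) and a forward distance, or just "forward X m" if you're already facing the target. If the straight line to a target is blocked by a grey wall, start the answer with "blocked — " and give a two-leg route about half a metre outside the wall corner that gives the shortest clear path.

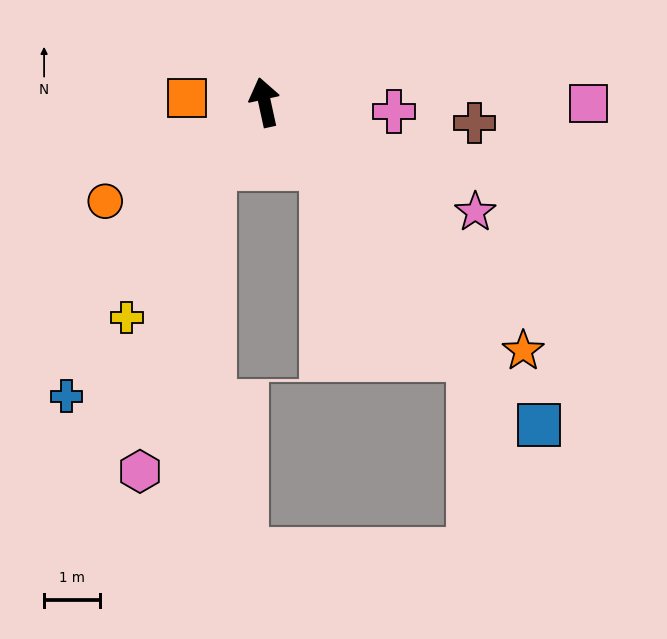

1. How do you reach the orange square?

turn left 75°, forward 1.4 m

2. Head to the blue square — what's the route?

turn right 152°, forward 7.6 m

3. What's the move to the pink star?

turn right 130°, forward 4.3 m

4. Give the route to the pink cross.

turn right 106°, forward 2.3 m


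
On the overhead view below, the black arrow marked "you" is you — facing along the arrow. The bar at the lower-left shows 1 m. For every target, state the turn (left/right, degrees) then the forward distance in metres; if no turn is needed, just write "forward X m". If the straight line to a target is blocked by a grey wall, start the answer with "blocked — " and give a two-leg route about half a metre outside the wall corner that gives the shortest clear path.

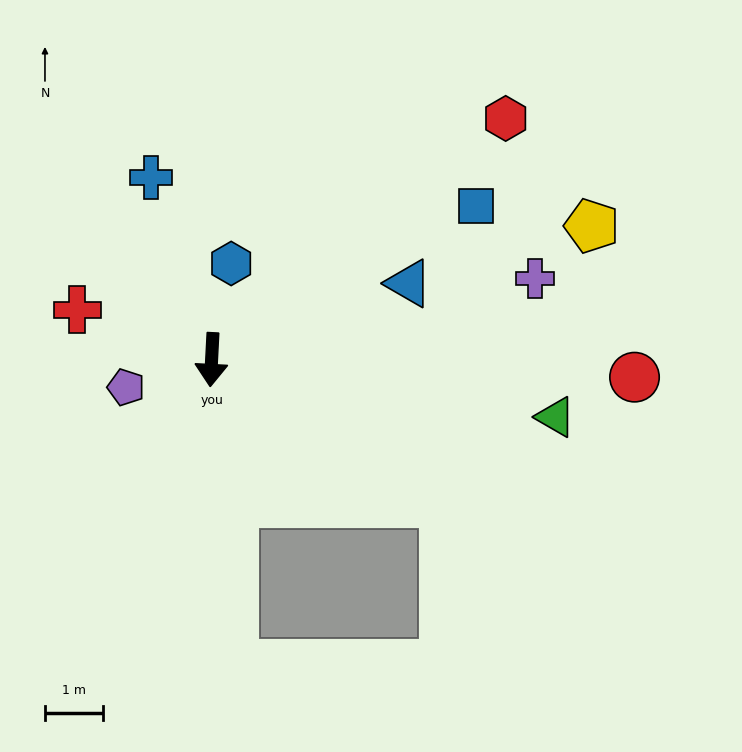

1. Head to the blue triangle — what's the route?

turn left 114°, forward 3.6 m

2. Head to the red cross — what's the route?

turn right 108°, forward 2.5 m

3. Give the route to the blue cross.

turn right 159°, forward 3.3 m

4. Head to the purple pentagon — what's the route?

turn right 69°, forward 1.5 m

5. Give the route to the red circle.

turn left 91°, forward 7.3 m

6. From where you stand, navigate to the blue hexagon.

turn left 171°, forward 1.7 m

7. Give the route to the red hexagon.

turn left 132°, forward 6.5 m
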